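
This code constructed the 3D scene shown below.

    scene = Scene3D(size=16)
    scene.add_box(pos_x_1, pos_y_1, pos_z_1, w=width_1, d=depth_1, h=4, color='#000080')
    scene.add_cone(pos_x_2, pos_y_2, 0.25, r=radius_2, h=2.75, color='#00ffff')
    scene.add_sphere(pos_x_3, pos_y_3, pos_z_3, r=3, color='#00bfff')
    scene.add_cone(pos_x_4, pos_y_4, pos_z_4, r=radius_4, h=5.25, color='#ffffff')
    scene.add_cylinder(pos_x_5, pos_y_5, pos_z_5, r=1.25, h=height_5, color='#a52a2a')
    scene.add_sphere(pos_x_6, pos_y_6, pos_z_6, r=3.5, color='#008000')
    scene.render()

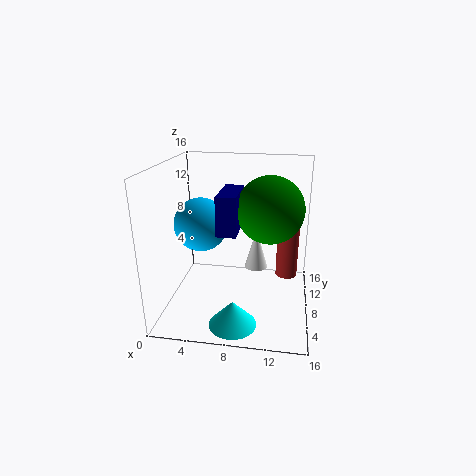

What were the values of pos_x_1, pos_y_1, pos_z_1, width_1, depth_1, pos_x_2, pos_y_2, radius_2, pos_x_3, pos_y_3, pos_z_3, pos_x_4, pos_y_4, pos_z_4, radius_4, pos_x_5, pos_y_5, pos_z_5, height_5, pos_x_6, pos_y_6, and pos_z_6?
pos_x_1 = 6.5; pos_y_1 = 3.75; pos_z_1 = 9.75; width_1 = 2; depth_1 = 5.25; pos_x_2 = 8.25; pos_y_2 = 3; radius_2 = 2.5; pos_x_3 = 3.75; pos_y_3 = 8.25; pos_z_3 = 9.25; pos_x_4 = 9.5; pos_y_4 = 13.5; pos_z_4 = 1.75; radius_4 = 1.5; pos_x_5 = 13.5; pos_y_5 = 10.25; pos_z_5 = 2.75; height_5 = 7.75; pos_x_6 = 11.5; pos_y_6 = 7; pos_z_6 = 11.75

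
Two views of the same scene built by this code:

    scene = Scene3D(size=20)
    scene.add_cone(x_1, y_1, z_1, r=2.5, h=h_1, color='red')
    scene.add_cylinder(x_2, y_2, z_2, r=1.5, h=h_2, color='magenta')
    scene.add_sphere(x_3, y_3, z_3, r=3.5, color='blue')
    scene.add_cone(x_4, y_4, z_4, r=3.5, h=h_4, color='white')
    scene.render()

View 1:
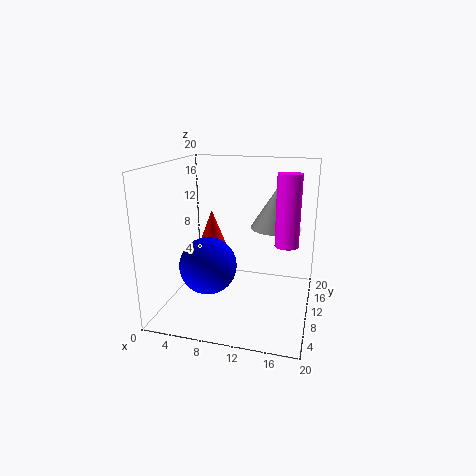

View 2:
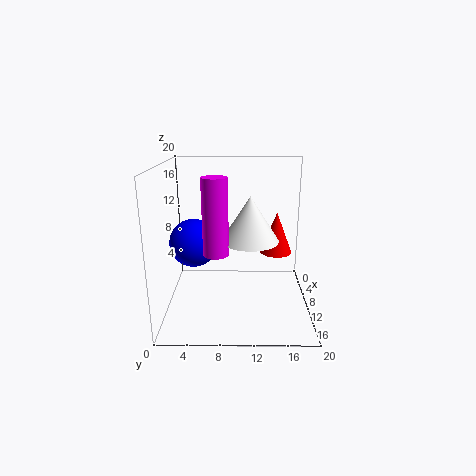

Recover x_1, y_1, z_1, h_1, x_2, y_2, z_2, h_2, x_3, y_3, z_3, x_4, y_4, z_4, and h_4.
x_1 = 4, y_1 = 16, z_1 = 5.5, h_1 = 6.5, x_2 = 17, y_2 = 7.5, z_2 = 10.5, h_2 = 9, x_3 = 8, y_3 = 3.5, z_3 = 8.5, x_4 = 15, y_4 = 11.5, z_4 = 11.5, h_4 = 5.5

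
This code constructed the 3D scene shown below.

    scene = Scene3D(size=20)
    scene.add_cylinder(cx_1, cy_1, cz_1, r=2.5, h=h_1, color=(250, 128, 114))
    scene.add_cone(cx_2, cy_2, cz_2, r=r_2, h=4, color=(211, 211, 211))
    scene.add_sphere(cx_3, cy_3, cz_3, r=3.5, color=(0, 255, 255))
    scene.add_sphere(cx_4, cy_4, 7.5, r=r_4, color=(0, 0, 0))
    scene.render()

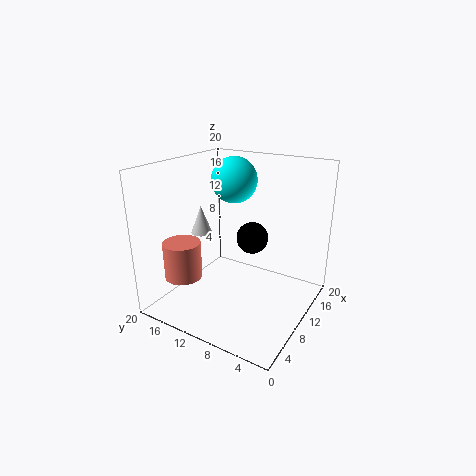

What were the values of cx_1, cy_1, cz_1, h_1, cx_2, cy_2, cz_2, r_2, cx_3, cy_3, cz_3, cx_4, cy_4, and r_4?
cx_1 = 4, cy_1 = 15, cz_1 = 5.5, h_1 = 5, cx_2 = 9, cy_2 = 15.5, cz_2 = 10, r_2 = 1.5, cx_3 = 15.5, cy_3 = 14, cz_3 = 16.5, cx_4 = 16, cy_4 = 11, r_4 = 2.5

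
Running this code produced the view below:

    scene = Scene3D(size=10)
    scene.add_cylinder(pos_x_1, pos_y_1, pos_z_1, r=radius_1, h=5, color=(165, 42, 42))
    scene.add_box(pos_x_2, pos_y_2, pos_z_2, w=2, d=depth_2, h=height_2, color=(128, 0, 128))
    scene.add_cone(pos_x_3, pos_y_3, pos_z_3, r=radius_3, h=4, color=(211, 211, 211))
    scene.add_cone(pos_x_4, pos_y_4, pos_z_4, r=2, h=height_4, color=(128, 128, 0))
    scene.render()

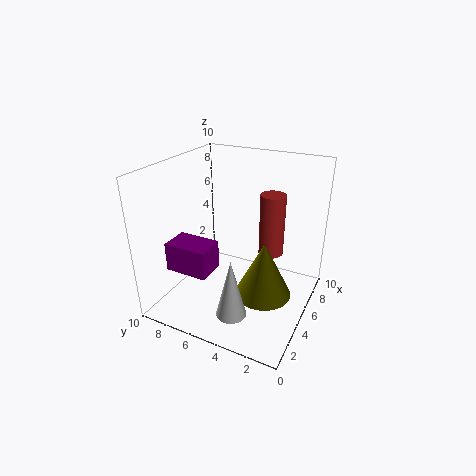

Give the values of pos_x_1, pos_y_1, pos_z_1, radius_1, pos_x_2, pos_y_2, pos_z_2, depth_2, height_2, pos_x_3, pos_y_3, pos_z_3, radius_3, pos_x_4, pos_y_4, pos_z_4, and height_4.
pos_x_1 = 9, pos_y_1 = 4, pos_z_1 = 2, radius_1 = 1, pos_x_2 = 2, pos_y_2 = 6, pos_z_2 = 3, depth_2 = 3, height_2 = 2, pos_x_3 = 2, pos_y_3 = 4, pos_z_3 = 1, radius_3 = 1, pos_x_4 = 5, pos_y_4 = 3, pos_z_4 = 1, height_4 = 4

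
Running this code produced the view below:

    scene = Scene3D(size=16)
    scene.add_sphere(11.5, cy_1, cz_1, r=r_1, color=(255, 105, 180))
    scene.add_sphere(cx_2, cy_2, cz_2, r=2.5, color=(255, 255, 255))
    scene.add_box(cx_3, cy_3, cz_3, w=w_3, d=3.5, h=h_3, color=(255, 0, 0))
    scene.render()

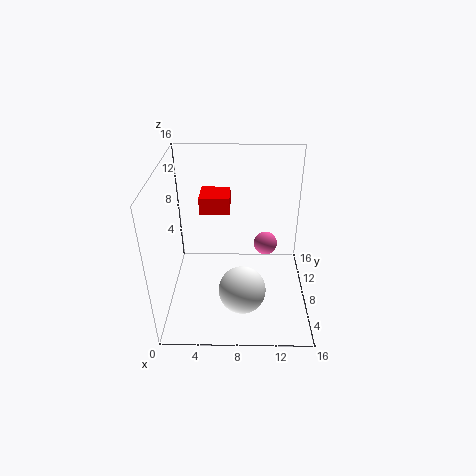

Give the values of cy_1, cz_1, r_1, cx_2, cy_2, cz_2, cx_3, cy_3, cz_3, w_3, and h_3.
cy_1 = 13; cz_1 = 4; r_1 = 1.5; cx_2 = 8.5; cy_2 = 4; cz_2 = 4; cx_3 = 3.5; cy_3 = 10.5; cz_3 = 9.5; w_3 = 3.5; h_3 = 2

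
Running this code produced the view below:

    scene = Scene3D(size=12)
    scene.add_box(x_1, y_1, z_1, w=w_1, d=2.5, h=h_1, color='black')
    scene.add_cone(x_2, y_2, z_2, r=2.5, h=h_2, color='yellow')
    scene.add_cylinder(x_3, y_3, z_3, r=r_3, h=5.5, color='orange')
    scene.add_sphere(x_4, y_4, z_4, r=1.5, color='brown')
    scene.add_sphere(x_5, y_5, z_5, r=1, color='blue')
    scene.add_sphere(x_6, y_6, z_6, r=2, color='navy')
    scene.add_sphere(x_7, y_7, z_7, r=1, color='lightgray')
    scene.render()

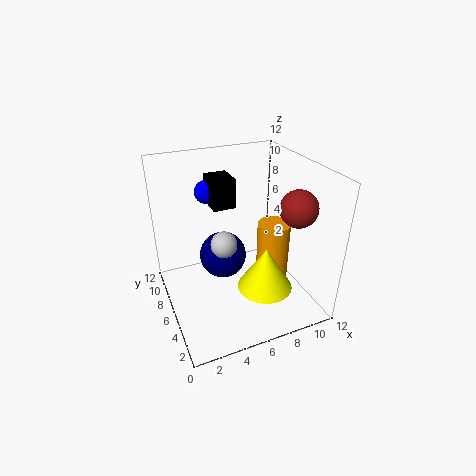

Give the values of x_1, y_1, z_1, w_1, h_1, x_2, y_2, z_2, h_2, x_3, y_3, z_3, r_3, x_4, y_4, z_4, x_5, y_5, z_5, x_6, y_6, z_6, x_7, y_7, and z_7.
x_1 = 4.5; y_1 = 7.5; z_1 = 8; w_1 = 2; h_1 = 2.5; x_2 = 8.5; y_2 = 5.5; z_2 = 0.5; h_2 = 4; x_3 = 10; y_3 = 7; z_3 = 0.5; r_3 = 1.5; x_4 = 10; y_4 = 3.5; z_4 = 9; x_5 = 4.5; y_5 = 9.5; z_5 = 9; x_6 = 5; y_6 = 7; z_6 = 4; x_7 = 4; y_7 = 4; z_7 = 7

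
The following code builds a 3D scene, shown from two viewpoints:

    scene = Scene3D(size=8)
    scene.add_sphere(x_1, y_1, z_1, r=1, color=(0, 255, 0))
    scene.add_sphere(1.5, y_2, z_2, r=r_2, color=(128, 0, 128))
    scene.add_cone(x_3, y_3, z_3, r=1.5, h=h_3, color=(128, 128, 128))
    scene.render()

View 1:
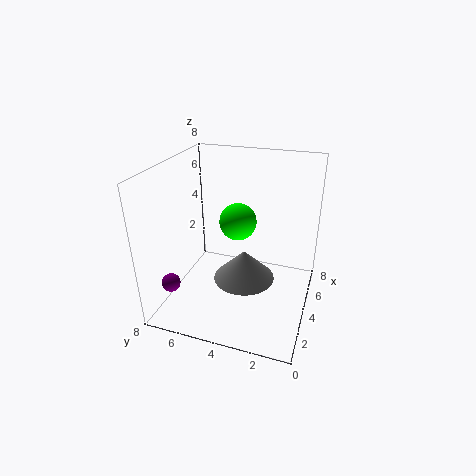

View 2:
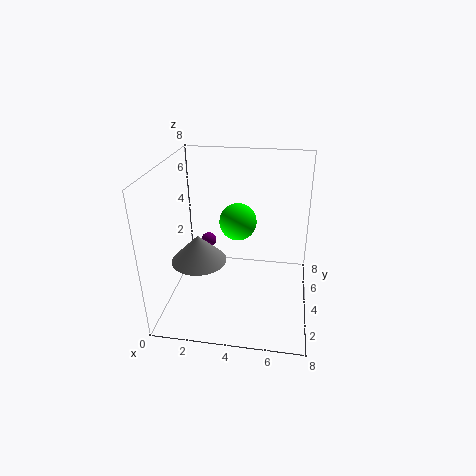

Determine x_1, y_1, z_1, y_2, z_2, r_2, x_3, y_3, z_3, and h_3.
x_1 = 4, y_1 = 4, z_1 = 5, y_2 = 7, z_2 = 2, r_2 = 0.5, x_3 = 2, y_3 = 3, z_3 = 3, h_3 = 1.5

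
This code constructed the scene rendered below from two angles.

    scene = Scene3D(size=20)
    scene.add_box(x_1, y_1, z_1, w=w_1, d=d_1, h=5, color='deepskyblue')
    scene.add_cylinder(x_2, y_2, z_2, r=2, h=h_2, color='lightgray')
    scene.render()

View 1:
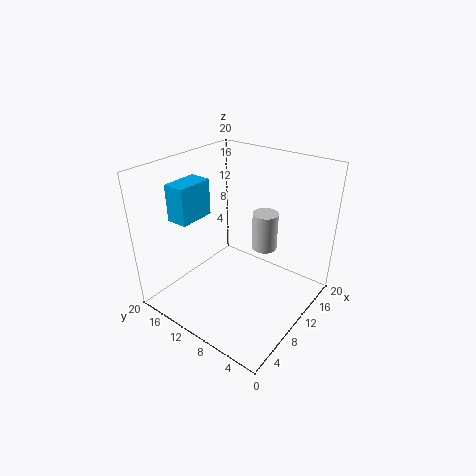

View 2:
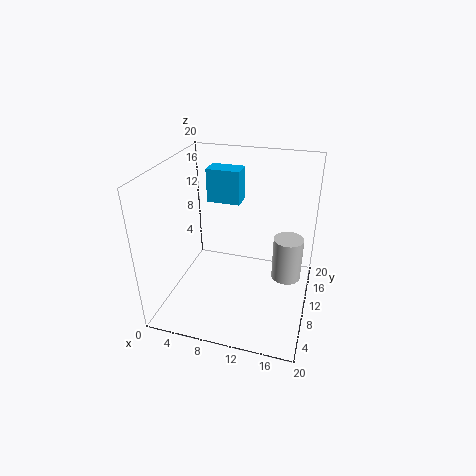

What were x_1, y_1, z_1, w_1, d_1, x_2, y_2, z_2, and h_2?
x_1 = 4
y_1 = 14
z_1 = 13
w_1 = 5
d_1 = 3
x_2 = 17
y_2 = 10
z_2 = 5
h_2 = 6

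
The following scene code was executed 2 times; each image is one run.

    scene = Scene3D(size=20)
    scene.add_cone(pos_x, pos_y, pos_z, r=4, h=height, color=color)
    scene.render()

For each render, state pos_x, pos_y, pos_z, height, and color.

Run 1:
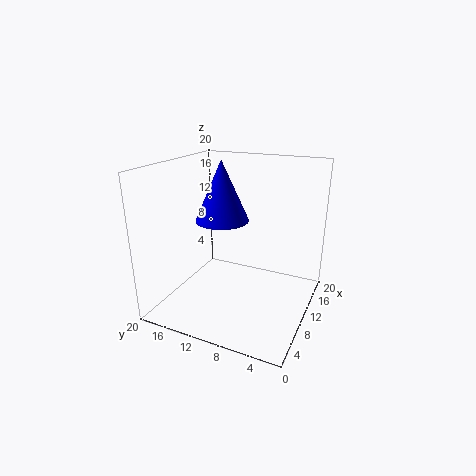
pos_x = 13, pos_y = 14, pos_z = 11, height = 9, color = 'blue'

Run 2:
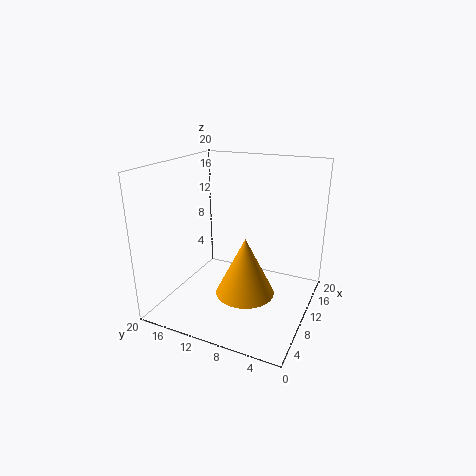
pos_x = 8, pos_y = 8, pos_z = 3, height = 8, color = 'orange'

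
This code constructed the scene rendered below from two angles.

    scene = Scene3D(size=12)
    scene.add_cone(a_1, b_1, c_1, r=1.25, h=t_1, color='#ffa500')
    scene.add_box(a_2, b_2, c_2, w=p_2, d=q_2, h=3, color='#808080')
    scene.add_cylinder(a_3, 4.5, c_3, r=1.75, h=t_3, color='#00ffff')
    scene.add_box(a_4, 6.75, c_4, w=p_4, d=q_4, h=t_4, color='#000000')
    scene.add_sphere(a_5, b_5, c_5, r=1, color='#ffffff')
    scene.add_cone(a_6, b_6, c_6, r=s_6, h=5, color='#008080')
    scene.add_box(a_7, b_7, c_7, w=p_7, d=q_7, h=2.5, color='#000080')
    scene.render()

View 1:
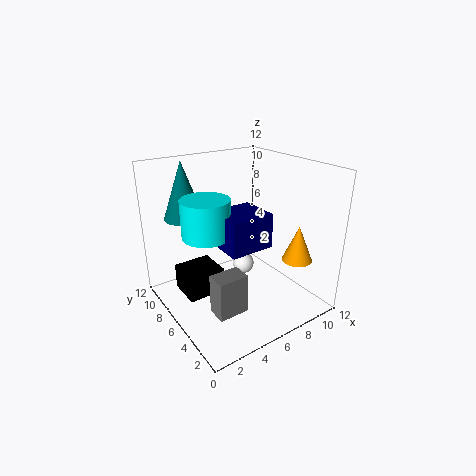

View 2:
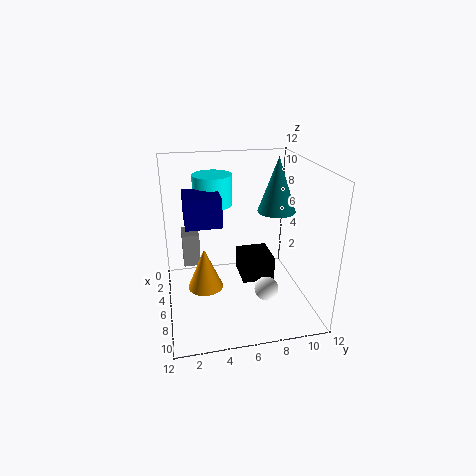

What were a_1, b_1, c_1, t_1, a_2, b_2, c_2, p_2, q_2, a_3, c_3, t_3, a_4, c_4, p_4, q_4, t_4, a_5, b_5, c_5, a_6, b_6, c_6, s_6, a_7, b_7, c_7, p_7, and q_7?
a_1 = 9.75
b_1 = 2.75
c_1 = 4.25
t_1 = 3
a_2 = 1.5
b_2 = 1.5
c_2 = 2.5
p_2 = 2.25
q_2 = 1.5
a_3 = 2.25
c_3 = 7.75
t_3 = 2.75
a_4 = 1.75
c_4 = 0.75
p_4 = 3.25
q_4 = 3
t_4 = 2.25
a_5 = 8
b_5 = 8
c_5 = 2
a_6 = 3.25
b_6 = 10.25
c_6 = 7
s_6 = 1.75
a_7 = 2.75
b_7 = 1.75
c_7 = 7
p_7 = 3.25
q_7 = 3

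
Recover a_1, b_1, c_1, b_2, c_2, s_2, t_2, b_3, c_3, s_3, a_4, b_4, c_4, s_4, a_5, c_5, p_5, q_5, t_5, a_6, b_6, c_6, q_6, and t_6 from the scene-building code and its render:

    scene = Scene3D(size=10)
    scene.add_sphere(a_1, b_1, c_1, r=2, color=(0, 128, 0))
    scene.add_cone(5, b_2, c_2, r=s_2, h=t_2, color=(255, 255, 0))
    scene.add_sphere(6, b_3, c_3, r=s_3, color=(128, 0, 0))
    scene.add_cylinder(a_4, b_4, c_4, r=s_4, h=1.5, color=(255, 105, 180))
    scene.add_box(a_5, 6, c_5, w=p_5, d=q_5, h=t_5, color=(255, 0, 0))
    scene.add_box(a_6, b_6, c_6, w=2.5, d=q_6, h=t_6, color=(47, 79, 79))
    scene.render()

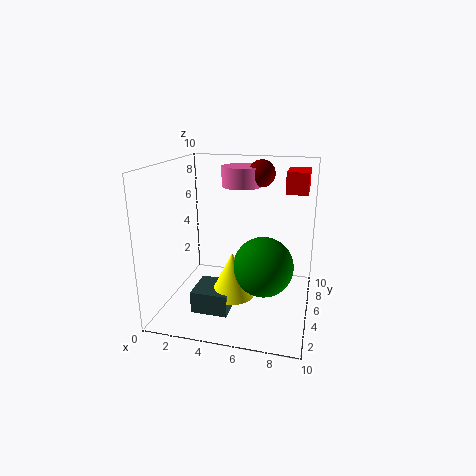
a_1 = 7, b_1 = 4, c_1 = 3.5, b_2 = 3.5, c_2 = 1.5, s_2 = 1.5, t_2 = 3, b_3 = 8, c_3 = 9, s_3 = 1, a_4 = 4.5, b_4 = 8, c_4 = 8, s_4 = 1.5, a_5 = 8, c_5 = 8, p_5 = 1.5, q_5 = 2.5, t_5 = 1.5, a_6 = 2.5, b_6 = 2, c_6 = 0.5, q_6 = 2.5, t_6 = 1.5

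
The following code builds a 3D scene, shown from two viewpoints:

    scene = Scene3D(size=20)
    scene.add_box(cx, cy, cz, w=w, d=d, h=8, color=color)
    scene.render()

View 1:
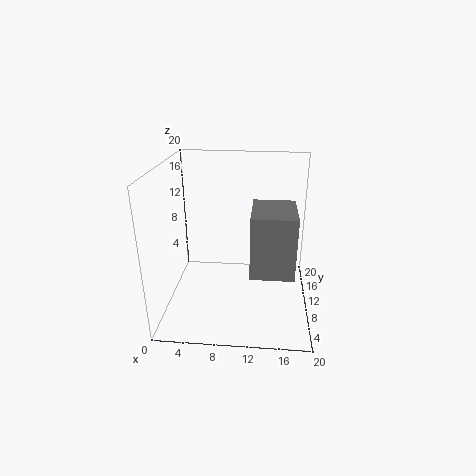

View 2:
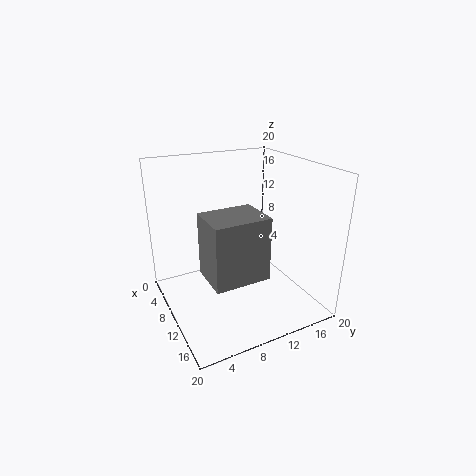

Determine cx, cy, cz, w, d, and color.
cx = 12
cy = 3.5
cz = 7.5
w = 5.5
d = 7
color = 'gray'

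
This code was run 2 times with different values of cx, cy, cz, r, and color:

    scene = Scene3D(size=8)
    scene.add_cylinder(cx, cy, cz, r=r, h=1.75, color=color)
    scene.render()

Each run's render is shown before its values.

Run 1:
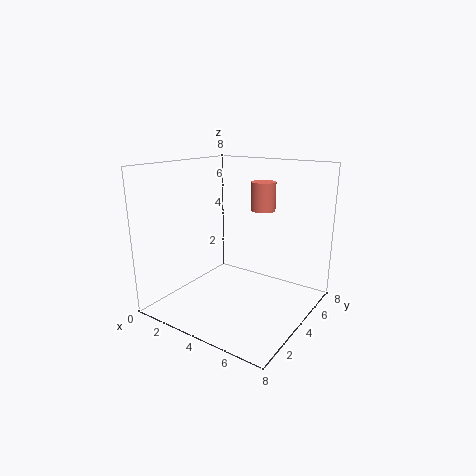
cx = 4; cy = 6.75; cz = 5; r = 0.75; color = 'salmon'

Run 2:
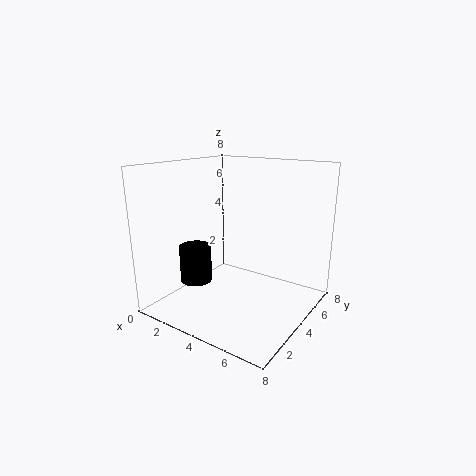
cx = 3.75; cy = 0.75; cz = 2.75; r = 0.75; color = 'black'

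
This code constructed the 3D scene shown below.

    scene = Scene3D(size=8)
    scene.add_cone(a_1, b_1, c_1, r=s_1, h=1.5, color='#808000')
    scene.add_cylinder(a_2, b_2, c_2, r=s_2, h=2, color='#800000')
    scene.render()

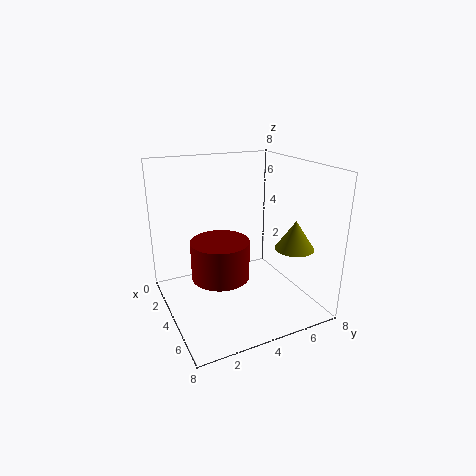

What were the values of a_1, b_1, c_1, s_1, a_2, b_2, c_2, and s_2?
a_1 = 6.5, b_1 = 6, c_1 = 4, s_1 = 1, a_2 = 5, b_2 = 2.5, c_2 = 2.5, s_2 = 1.5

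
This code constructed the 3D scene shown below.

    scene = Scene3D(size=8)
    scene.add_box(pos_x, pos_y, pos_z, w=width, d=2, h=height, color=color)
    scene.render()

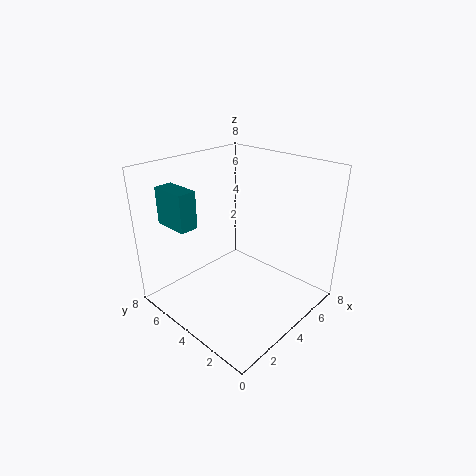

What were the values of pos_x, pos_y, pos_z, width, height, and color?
pos_x = 1
pos_y = 5
pos_z = 5
width = 1
height = 2
color = 'teal'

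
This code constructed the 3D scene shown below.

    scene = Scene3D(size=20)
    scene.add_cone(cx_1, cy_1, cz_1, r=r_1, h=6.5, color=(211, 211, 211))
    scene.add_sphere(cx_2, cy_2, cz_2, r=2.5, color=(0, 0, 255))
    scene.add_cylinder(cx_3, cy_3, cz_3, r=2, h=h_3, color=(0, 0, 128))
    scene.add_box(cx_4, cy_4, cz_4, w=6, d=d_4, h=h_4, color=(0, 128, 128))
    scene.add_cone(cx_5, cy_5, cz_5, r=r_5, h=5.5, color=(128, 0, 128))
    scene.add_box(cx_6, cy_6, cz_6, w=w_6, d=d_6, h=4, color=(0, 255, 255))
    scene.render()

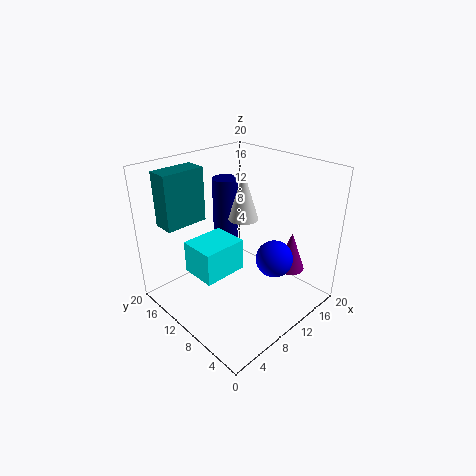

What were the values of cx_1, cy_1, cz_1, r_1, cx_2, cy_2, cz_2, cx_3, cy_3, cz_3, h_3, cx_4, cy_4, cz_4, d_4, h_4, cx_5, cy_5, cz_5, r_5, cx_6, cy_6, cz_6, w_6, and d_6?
cx_1 = 10.5, cy_1 = 9.5, cz_1 = 13, r_1 = 2, cx_2 = 12, cy_2 = 5, cz_2 = 8, cx_3 = 14, cy_3 = 17, cz_3 = 6, h_3 = 10, cx_4 = 2, cy_4 = 14.5, cz_4 = 12, d_4 = 3, h_4 = 7.5, cx_5 = 15, cy_5 = 4.5, cz_5 = 5.5, r_5 = 2, cx_6 = 1.5, cy_6 = 6, cz_6 = 8.5, w_6 = 5.5, d_6 = 4.5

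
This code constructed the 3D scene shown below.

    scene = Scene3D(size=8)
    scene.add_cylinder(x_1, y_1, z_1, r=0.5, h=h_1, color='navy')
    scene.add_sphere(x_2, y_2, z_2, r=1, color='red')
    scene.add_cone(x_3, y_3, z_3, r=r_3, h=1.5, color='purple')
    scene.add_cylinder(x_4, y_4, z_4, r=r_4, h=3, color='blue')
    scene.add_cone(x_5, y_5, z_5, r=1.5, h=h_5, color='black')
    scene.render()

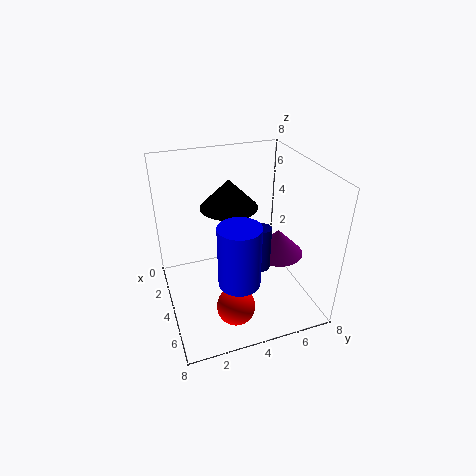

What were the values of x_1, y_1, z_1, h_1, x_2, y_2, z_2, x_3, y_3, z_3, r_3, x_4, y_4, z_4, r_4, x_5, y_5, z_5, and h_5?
x_1 = 5; y_1 = 5; z_1 = 2.5; h_1 = 2.5; x_2 = 6.5; y_2 = 3; z_2 = 1.5; x_3 = 4; y_3 = 6.5; z_3 = 2.5; r_3 = 1.5; x_4 = 7; y_4 = 3; z_4 = 3.5; r_4 = 1; x_5 = 4; y_5 = 3.5; z_5 = 6; h_5 = 1.5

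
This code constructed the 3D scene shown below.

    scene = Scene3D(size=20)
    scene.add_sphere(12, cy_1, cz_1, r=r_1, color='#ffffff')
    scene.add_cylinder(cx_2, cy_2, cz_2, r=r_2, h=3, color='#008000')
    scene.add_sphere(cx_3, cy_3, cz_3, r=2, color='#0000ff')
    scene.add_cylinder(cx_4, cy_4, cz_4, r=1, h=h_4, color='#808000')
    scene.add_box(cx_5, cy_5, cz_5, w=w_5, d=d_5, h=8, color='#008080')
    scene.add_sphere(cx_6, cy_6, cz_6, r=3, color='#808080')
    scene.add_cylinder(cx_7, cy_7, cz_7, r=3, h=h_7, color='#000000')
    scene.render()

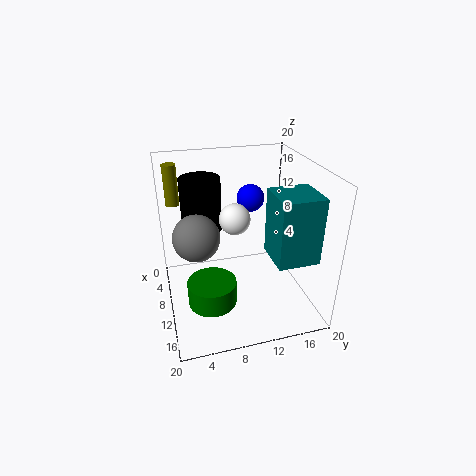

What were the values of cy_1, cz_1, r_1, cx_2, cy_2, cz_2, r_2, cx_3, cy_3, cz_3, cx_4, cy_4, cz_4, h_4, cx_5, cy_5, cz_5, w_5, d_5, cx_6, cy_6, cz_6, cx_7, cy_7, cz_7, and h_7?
cy_1 = 9, cz_1 = 14, r_1 = 2, cx_2 = 16, cy_2 = 5, cz_2 = 5, r_2 = 3, cx_3 = 6, cy_3 = 13, cz_3 = 14, cx_4 = 3, cy_4 = 2, cz_4 = 13, h_4 = 6, cx_5 = 15, cy_5 = 12, cz_5 = 11, w_5 = 5, d_5 = 5, cx_6 = 12, cy_6 = 4, cz_6 = 12, cx_7 = 4, cy_7 = 6, cz_7 = 9, h_7 = 8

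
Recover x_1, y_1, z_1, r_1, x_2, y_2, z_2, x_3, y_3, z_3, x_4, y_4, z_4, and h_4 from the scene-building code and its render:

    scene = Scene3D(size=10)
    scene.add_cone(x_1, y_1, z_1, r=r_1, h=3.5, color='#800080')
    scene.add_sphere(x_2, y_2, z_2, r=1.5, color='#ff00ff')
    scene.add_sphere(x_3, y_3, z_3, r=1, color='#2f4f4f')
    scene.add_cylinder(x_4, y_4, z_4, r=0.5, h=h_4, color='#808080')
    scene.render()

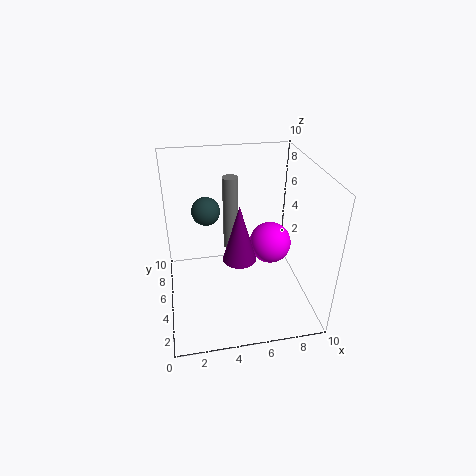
x_1 = 4.5
y_1 = 2
z_1 = 5.5
r_1 = 1
x_2 = 7.5
y_2 = 5.5
z_2 = 4
x_3 = 3
y_3 = 6.5
z_3 = 6.5
x_4 = 4.5
y_4 = 5
z_4 = 4.5
h_4 = 5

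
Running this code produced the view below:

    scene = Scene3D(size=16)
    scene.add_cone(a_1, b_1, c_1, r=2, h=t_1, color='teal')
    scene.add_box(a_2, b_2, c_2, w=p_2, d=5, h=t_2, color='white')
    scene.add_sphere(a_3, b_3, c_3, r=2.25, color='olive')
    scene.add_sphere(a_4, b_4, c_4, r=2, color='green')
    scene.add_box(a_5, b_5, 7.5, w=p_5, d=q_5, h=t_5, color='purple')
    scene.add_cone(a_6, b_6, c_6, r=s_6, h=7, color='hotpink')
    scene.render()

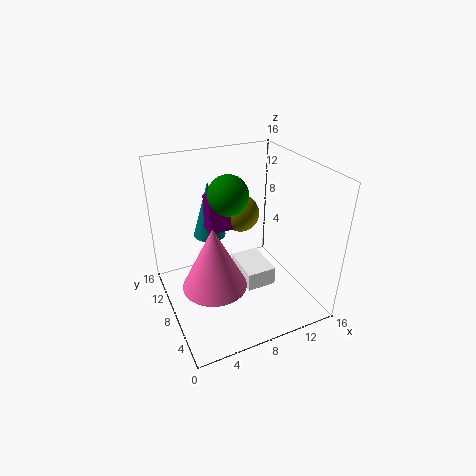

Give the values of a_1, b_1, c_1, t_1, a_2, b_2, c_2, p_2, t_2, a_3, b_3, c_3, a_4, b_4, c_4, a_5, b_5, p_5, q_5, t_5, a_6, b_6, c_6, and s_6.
a_1 = 6.75
b_1 = 13.75
c_1 = 5.75
t_1 = 7
a_2 = 8.75
b_2 = 6.5
c_2 = 1.25
p_2 = 3.5
t_2 = 2.25
a_3 = 10.25
b_3 = 12
c_3 = 8.75
a_4 = 6.25
b_4 = 6.5
c_4 = 14
a_5 = 5.75
b_5 = 10.75
p_5 = 3.75
q_5 = 2
t_5 = 4.25
a_6 = 4.5
b_6 = 6.5
c_6 = 3.75
s_6 = 3.5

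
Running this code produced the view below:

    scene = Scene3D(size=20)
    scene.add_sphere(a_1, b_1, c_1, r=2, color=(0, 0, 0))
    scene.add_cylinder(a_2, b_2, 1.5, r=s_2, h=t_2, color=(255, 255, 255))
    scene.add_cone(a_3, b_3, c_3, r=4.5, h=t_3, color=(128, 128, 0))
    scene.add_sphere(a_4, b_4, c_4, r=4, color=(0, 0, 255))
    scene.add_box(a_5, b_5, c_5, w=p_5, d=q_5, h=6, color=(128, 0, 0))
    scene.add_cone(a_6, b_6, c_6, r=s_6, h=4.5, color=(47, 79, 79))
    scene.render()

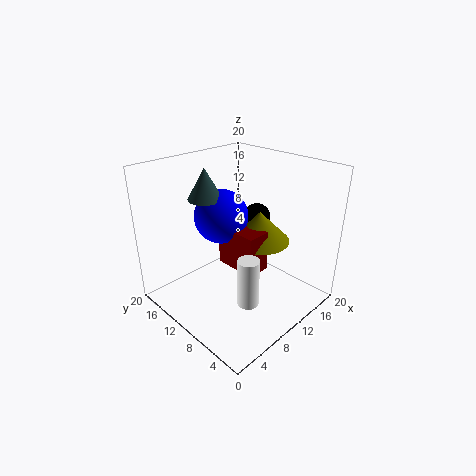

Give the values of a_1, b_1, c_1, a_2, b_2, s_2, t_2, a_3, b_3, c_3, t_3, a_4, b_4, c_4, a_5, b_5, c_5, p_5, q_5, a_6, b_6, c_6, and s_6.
a_1 = 15.5; b_1 = 11.5; c_1 = 11; a_2 = 8.5; b_2 = 6.5; s_2 = 1.5; t_2 = 7; a_3 = 14.5; b_3 = 10; c_3 = 8; t_3 = 4.5; a_4 = 11; b_4 = 14.5; c_4 = 11.5; a_5 = 10; b_5 = 7.5; c_5 = 4.5; p_5 = 3.5; q_5 = 6.5; a_6 = 9; b_6 = 15.5; c_6 = 14.5; s_6 = 2.5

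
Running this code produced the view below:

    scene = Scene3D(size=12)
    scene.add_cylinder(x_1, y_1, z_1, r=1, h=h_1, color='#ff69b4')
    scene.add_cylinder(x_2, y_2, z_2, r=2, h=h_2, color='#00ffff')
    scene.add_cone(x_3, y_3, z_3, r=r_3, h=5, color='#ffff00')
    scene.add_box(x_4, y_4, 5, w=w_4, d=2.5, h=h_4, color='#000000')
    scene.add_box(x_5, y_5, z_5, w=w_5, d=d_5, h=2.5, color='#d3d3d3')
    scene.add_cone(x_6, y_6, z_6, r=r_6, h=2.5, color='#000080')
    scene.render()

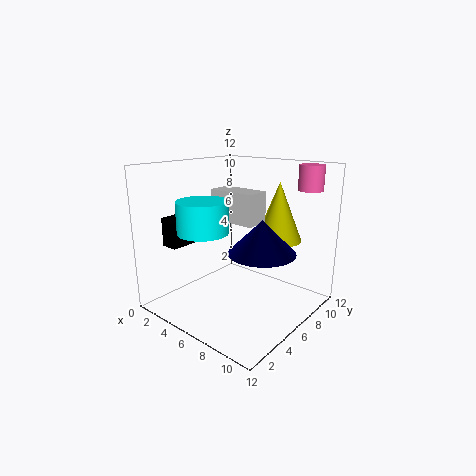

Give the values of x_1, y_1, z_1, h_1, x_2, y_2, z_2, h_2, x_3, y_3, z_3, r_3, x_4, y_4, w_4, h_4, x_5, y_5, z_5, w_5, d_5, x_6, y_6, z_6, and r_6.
x_1 = 10.5
y_1 = 9.5
z_1 = 10
h_1 = 2
x_2 = 5
y_2 = 3
z_2 = 7
h_2 = 2.5
x_3 = 8
y_3 = 9
z_3 = 5.5
r_3 = 2
x_4 = 0.5
y_4 = 2.5
w_4 = 1.5
h_4 = 2.5
x_5 = 4
y_5 = 5
z_5 = 7.5
w_5 = 4
d_5 = 2
x_6 = 9.5
y_6 = 4.5
z_6 = 6
r_6 = 2.5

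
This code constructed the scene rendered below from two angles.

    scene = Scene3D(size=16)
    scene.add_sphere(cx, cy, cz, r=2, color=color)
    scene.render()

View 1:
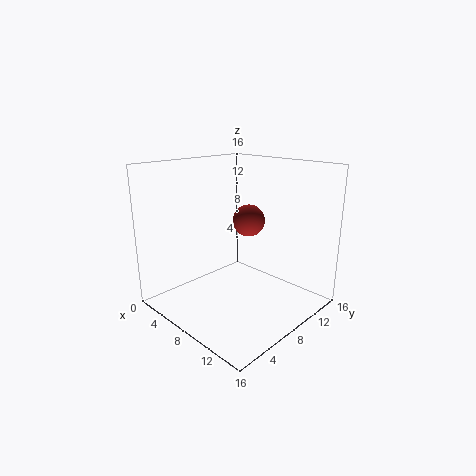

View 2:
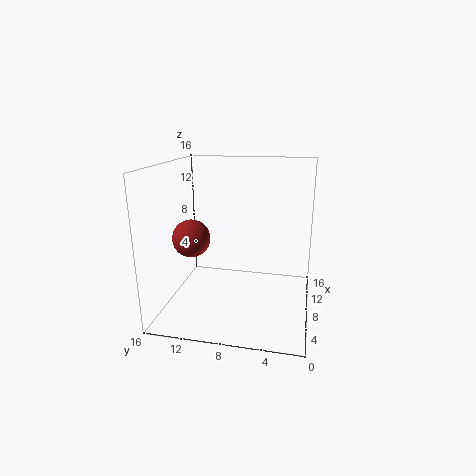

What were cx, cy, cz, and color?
cx = 5.5; cy = 12.5; cz = 8.5; color = 'brown'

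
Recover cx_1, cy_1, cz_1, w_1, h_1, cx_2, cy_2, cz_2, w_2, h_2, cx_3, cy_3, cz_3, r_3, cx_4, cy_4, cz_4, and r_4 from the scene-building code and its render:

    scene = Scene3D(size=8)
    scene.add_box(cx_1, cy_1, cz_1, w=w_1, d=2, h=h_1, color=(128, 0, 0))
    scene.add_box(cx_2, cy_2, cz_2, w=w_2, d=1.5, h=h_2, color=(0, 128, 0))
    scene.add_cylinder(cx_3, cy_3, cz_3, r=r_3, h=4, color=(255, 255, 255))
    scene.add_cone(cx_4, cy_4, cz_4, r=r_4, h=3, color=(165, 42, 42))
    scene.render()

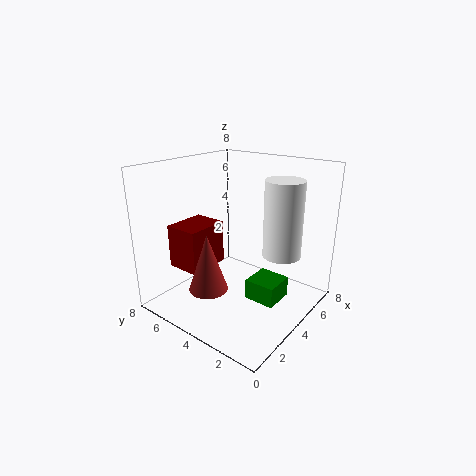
cx_1 = 2
cy_1 = 5.5
cz_1 = 2
w_1 = 2.5
h_1 = 2.5
cx_2 = 2
cy_2 = 0.5
cz_2 = 2
w_2 = 1.5
h_2 = 1
cx_3 = 4.5
cy_3 = 1.5
cz_3 = 3.5
r_3 = 1
cx_4 = 1.5
cy_4 = 4
cz_4 = 2
r_4 = 1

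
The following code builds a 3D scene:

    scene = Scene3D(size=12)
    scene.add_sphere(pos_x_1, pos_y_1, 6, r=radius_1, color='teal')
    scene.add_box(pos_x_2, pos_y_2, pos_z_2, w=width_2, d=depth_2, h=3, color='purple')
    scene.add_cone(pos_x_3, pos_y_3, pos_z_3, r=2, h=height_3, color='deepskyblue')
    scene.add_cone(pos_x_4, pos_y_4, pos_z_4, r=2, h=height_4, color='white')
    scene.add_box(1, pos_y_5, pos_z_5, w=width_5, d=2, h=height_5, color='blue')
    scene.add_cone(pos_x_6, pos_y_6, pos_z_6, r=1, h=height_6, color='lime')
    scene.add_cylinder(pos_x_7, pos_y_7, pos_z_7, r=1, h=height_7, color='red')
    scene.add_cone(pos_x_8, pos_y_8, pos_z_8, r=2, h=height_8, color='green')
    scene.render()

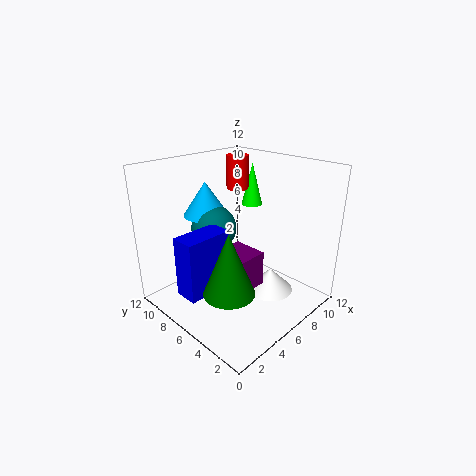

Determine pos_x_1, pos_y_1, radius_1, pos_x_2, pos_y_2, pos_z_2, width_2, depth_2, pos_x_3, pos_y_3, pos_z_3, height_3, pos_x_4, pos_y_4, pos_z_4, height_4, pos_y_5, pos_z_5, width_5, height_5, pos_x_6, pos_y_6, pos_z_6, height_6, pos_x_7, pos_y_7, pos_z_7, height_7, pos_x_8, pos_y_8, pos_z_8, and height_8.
pos_x_1 = 6
pos_y_1 = 9
radius_1 = 2
pos_x_2 = 4
pos_y_2 = 4
pos_z_2 = 2
width_2 = 3
depth_2 = 3
pos_x_3 = 6
pos_y_3 = 10
pos_z_3 = 7
height_3 = 3
pos_x_4 = 8
pos_y_4 = 4
pos_z_4 = 1
height_4 = 2
pos_y_5 = 6
pos_z_5 = 2
width_5 = 4
height_5 = 5
pos_x_6 = 11
pos_y_6 = 9
pos_z_6 = 7
height_6 = 4
pos_x_7 = 9
pos_y_7 = 9
pos_z_7 = 9
height_7 = 3
pos_x_8 = 3
pos_y_8 = 4
pos_z_8 = 3
height_8 = 5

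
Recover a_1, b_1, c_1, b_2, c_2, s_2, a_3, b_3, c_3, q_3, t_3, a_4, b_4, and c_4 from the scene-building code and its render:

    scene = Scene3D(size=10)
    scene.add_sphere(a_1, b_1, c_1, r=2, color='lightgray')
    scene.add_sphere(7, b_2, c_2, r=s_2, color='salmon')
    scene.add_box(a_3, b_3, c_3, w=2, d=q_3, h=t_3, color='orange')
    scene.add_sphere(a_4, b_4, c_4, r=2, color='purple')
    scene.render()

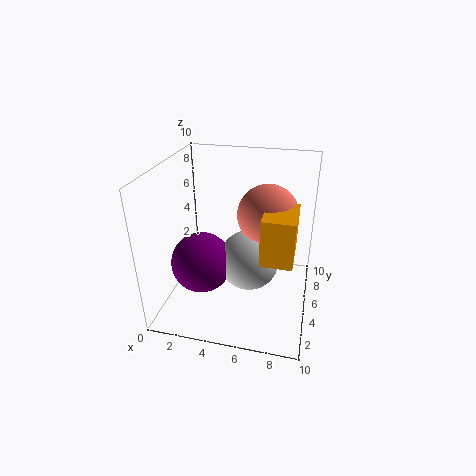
a_1 = 6
b_1 = 4
c_1 = 4
b_2 = 5
c_2 = 7
s_2 = 2
a_3 = 7
b_3 = 2
c_3 = 5
q_3 = 3
t_3 = 3
a_4 = 3
b_4 = 3
c_4 = 4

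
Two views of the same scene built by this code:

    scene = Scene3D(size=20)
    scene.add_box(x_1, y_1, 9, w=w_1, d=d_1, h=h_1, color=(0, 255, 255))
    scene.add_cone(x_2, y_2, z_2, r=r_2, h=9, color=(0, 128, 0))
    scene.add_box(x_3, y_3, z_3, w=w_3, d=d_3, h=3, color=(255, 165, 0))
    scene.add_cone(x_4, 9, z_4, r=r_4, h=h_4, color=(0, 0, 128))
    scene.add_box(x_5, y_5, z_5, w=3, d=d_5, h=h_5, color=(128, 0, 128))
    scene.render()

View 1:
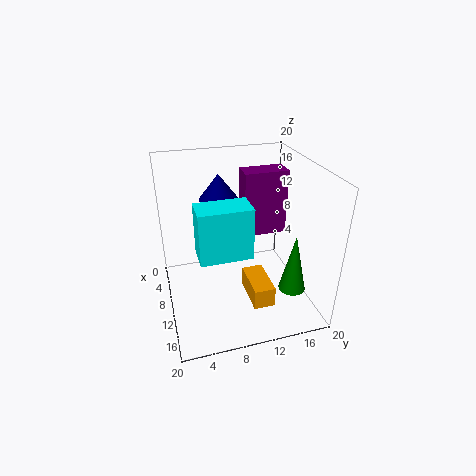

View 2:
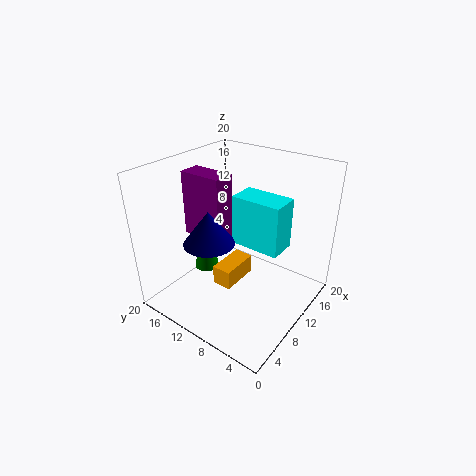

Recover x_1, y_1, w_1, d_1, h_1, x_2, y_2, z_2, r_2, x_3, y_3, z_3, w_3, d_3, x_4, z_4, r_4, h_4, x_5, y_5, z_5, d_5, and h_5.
x_1 = 10; y_1 = 4; w_1 = 4; d_1 = 7; h_1 = 7; x_2 = 12; y_2 = 18; z_2 = 1; r_2 = 2; x_3 = 9; y_3 = 11; z_3 = 1; w_3 = 6; d_3 = 3; x_4 = 3; z_4 = 13; r_4 = 3; h_4 = 4; x_5 = 7; y_5 = 11; z_5 = 10; d_5 = 6; h_5 = 9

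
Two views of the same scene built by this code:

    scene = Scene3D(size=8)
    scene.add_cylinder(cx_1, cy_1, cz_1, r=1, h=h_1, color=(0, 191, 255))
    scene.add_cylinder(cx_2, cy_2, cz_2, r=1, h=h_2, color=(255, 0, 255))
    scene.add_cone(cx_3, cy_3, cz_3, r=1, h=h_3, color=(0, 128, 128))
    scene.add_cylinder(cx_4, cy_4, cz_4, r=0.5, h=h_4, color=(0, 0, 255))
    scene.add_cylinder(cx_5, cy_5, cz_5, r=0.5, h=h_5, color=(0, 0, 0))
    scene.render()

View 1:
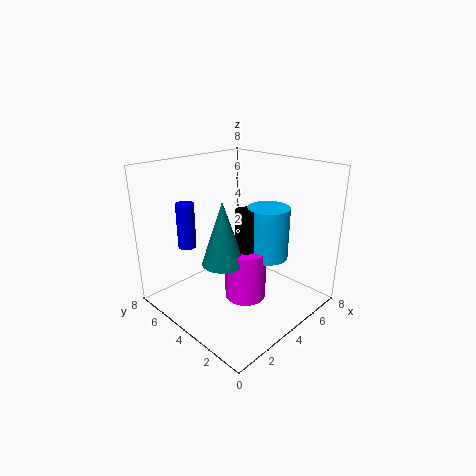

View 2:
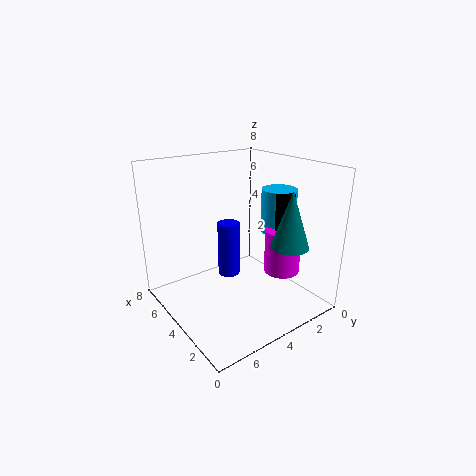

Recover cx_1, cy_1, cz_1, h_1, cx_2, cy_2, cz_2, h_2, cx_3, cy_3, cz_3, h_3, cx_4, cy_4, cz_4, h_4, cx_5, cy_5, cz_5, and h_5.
cx_1 = 3.5, cy_1 = 1.5, cz_1 = 4, h_1 = 2.5, cx_2 = 2.5, cy_2 = 2, cz_2 = 2, h_2 = 2.5, cx_3 = 1.5, cy_3 = 2.5, cz_3 = 4, h_3 = 3, cx_4 = 2, cy_4 = 6, cz_4 = 3.5, h_4 = 2.5, cx_5 = 2.5, cy_5 = 2, cz_5 = 4, h_5 = 2.5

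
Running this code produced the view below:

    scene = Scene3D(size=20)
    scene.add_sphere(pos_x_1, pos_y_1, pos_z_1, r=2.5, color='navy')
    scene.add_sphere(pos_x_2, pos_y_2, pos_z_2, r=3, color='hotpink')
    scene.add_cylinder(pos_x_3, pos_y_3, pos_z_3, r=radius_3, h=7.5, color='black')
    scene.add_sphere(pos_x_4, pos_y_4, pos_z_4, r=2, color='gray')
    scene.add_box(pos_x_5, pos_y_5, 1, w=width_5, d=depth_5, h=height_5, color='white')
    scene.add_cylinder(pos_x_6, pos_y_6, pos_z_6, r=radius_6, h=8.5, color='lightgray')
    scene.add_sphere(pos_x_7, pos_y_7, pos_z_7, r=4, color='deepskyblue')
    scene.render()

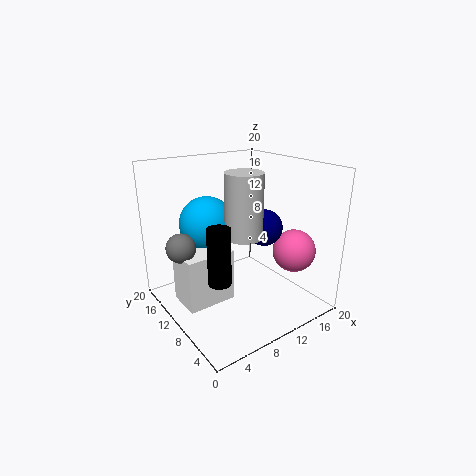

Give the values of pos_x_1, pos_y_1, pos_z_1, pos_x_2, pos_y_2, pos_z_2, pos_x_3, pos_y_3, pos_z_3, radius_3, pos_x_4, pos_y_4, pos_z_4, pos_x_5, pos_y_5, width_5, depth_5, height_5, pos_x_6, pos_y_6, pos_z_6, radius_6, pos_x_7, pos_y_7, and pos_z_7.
pos_x_1 = 13, pos_y_1 = 8, pos_z_1 = 11.5, pos_x_2 = 16.5, pos_y_2 = 5.5, pos_z_2 = 8, pos_x_3 = 5, pos_y_3 = 7, pos_z_3 = 6, radius_3 = 1.5, pos_x_4 = 2.5, pos_y_4 = 12.5, pos_z_4 = 9.5, pos_x_5 = 2, pos_y_5 = 9.5, width_5 = 7, depth_5 = 5, height_5 = 7.5, pos_x_6 = 9.5, pos_y_6 = 8, pos_z_6 = 11, radius_6 = 2.5, pos_x_7 = 8, pos_y_7 = 15, pos_z_7 = 11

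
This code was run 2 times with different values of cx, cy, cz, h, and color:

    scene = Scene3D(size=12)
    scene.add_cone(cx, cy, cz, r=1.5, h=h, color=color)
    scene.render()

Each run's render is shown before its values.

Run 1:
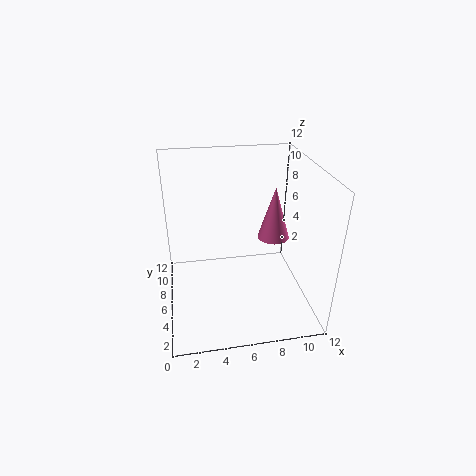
cx = 10
cy = 9
cz = 4
h = 5
color = 'hotpink'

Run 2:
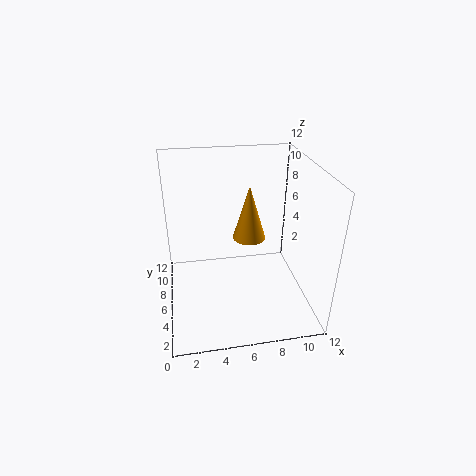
cx = 7.5
cy = 8.5
cz = 4.5
h = 5
color = 'orange'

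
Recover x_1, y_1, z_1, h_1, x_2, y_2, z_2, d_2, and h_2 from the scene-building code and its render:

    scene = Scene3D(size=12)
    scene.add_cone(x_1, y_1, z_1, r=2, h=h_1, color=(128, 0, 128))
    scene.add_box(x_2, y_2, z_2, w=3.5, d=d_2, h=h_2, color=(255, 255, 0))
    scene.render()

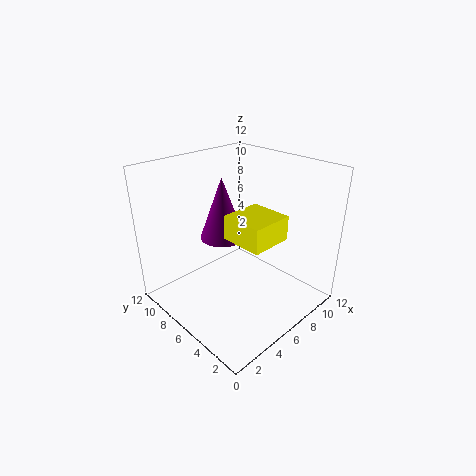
x_1 = 6.5, y_1 = 8.5, z_1 = 5, h_1 = 5.5, x_2 = 4.5, y_2 = 2.5, z_2 = 6.5, d_2 = 3.5, h_2 = 2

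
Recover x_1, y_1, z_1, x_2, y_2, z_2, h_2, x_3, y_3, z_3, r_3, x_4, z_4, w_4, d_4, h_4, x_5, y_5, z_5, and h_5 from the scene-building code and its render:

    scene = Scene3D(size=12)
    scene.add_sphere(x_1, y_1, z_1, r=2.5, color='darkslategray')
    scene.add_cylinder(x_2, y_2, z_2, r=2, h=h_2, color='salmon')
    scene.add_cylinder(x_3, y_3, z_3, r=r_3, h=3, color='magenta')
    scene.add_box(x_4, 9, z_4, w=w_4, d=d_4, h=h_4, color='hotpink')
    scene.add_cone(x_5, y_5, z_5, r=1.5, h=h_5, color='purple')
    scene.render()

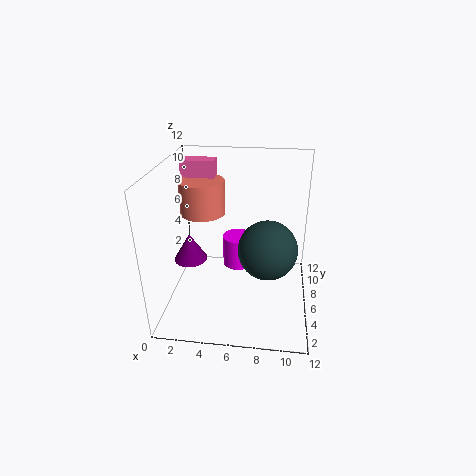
x_1 = 8.5
y_1 = 6
z_1 = 5
x_2 = 2.5
y_2 = 8.5
z_2 = 7
h_2 = 3
x_3 = 5.5
y_3 = 10
z_3 = 1
r_3 = 1.5
x_4 = 0.5
z_4 = 7.5
w_4 = 3
d_4 = 1.5
h_4 = 4
x_5 = 1.5
y_5 = 7
z_5 = 3
h_5 = 2.5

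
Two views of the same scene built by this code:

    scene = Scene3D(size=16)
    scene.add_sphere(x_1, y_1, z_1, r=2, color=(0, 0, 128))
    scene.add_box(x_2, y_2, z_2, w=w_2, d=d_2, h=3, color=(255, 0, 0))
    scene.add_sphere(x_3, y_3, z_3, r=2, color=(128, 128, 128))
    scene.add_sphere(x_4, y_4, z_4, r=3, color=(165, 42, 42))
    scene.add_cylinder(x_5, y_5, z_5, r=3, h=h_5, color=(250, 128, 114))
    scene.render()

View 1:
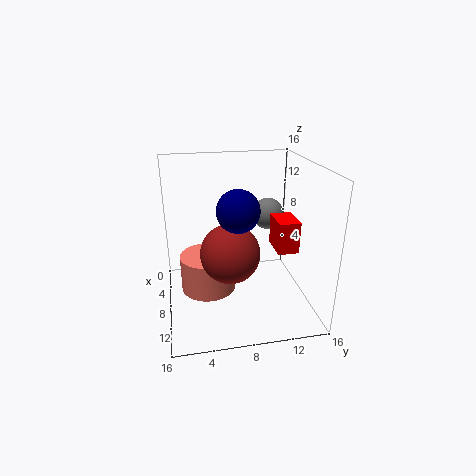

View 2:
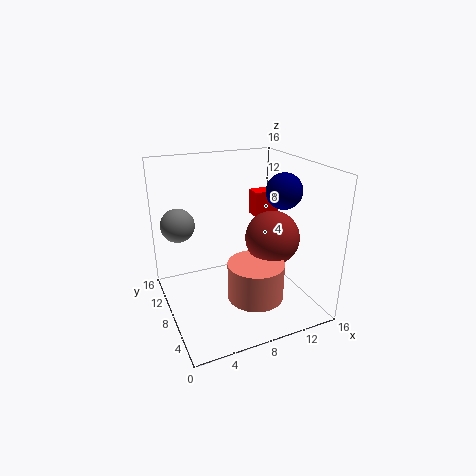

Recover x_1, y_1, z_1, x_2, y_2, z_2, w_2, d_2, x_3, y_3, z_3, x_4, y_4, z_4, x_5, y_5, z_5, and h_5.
x_1 = 13
y_1 = 7
z_1 = 13
x_2 = 11.5
y_2 = 10.5
z_2 = 9
w_2 = 3
d_2 = 2
x_3 = 2.5
y_3 = 13
z_3 = 8.5
x_4 = 11.5
y_4 = 6.5
z_4 = 8
x_5 = 8.5
y_5 = 4.5
z_5 = 2.5
h_5 = 4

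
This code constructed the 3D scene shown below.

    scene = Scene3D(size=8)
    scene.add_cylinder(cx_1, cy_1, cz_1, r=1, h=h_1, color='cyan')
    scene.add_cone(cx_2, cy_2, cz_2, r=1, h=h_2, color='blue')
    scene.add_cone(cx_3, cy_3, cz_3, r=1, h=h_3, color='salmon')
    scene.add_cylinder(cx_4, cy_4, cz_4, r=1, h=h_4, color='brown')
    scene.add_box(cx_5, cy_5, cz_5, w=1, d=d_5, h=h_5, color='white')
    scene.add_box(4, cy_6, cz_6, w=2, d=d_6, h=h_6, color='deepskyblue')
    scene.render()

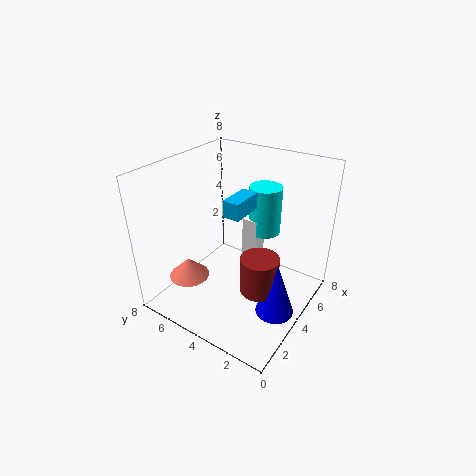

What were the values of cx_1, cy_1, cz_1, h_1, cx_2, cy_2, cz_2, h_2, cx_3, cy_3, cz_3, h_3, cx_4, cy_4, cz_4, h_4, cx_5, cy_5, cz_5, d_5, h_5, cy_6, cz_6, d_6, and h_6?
cx_1 = 7
cy_1 = 4
cz_1 = 3
h_1 = 3
cx_2 = 3
cy_2 = 1
cz_2 = 1
h_2 = 3
cx_3 = 1
cy_3 = 5
cz_3 = 3
h_3 = 1
cx_4 = 3
cy_4 = 2
cz_4 = 2
h_4 = 2
cx_5 = 6
cy_5 = 4
cz_5 = 1
d_5 = 1
h_5 = 3
cy_6 = 4
cz_6 = 5
d_6 = 1
h_6 = 1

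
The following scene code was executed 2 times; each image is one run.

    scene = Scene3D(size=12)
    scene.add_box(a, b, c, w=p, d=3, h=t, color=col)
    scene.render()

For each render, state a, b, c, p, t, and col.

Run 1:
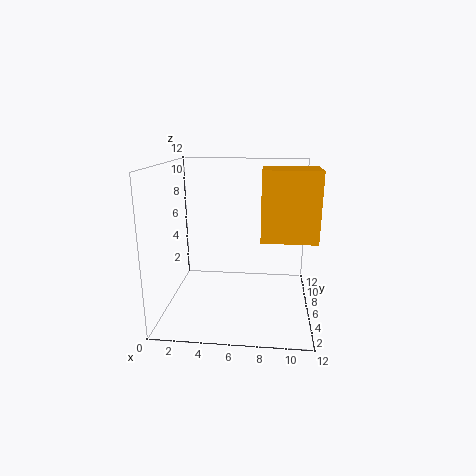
a = 8
b = 2
c = 7
p = 4
t = 5
col = 'orange'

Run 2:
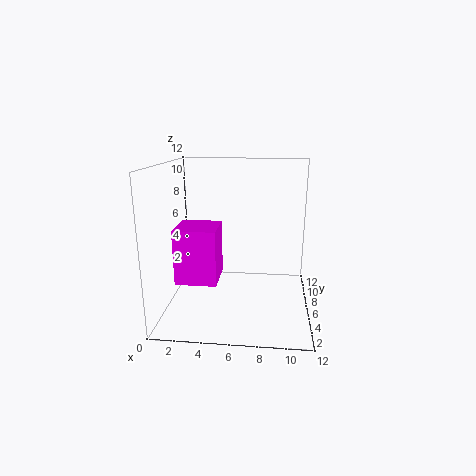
a = 2
b = 1
c = 4
p = 3
t = 4
col = 'magenta'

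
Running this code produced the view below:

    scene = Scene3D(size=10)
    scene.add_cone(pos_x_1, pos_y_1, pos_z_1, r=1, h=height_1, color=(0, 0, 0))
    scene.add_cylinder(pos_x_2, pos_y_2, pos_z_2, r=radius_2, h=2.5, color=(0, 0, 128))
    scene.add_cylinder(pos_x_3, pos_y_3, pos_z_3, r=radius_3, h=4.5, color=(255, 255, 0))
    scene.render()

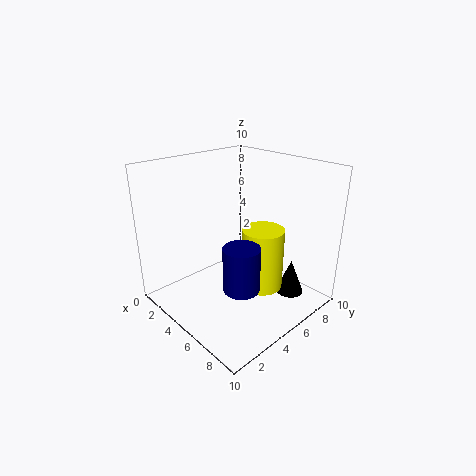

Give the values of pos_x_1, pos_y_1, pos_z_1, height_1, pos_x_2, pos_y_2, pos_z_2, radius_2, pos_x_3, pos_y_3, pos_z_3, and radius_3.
pos_x_1 = 7.5; pos_y_1 = 8; pos_z_1 = 0.5; height_1 = 2.5; pos_x_2 = 9; pos_y_2 = 1.5; pos_z_2 = 4.5; radius_2 = 1; pos_x_3 = 6; pos_y_3 = 6.5; pos_z_3 = 1; radius_3 = 1.5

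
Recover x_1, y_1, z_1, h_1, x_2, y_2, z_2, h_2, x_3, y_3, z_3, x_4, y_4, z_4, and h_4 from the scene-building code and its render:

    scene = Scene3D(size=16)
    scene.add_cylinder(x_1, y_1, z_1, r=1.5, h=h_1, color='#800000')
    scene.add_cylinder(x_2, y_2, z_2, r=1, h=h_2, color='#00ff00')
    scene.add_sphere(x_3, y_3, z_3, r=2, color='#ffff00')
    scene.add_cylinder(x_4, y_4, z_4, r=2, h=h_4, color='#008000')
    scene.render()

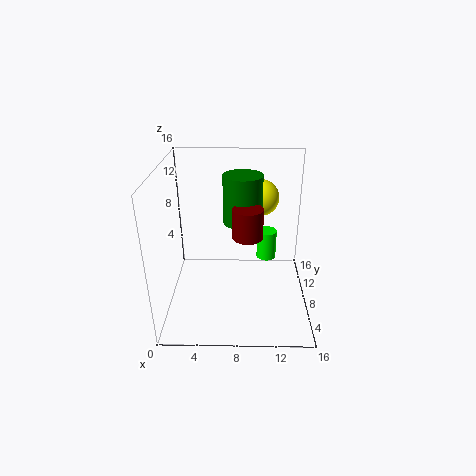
x_1 = 9; y_1 = 4.5; z_1 = 10; h_1 = 3; x_2 = 11; y_2 = 6; z_2 = 7; h_2 = 3; x_3 = 10.5; y_3 = 10; z_3 = 12; x_4 = 8.5; y_4 = 7; z_4 = 10.5; h_4 = 5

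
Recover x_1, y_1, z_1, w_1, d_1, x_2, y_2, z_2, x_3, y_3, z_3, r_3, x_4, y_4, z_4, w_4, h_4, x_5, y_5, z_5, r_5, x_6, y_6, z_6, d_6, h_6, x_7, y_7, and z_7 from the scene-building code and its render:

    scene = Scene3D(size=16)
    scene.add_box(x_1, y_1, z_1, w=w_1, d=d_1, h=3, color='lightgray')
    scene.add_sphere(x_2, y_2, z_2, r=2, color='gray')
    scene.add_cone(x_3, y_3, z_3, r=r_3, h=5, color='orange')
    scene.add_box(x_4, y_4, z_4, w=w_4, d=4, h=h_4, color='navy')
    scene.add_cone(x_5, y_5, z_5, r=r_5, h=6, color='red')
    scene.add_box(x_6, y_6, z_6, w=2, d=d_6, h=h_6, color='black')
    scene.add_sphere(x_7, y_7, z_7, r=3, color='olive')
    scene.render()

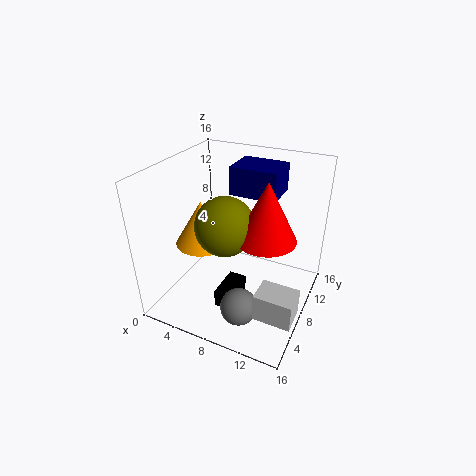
x_1 = 12; y_1 = 3; z_1 = 2; w_1 = 4; d_1 = 3; x_2 = 10; y_2 = 4; z_2 = 2; x_3 = 4; y_3 = 7; z_3 = 7; r_3 = 3; x_4 = 7; y_4 = 8; z_4 = 13; w_4 = 5; h_4 = 3; x_5 = 12; y_5 = 6; z_5 = 10; r_5 = 3; x_6 = 7; y_6 = 4; z_6 = 1; d_6 = 4; h_6 = 2; x_7 = 8; y_7 = 5; z_7 = 11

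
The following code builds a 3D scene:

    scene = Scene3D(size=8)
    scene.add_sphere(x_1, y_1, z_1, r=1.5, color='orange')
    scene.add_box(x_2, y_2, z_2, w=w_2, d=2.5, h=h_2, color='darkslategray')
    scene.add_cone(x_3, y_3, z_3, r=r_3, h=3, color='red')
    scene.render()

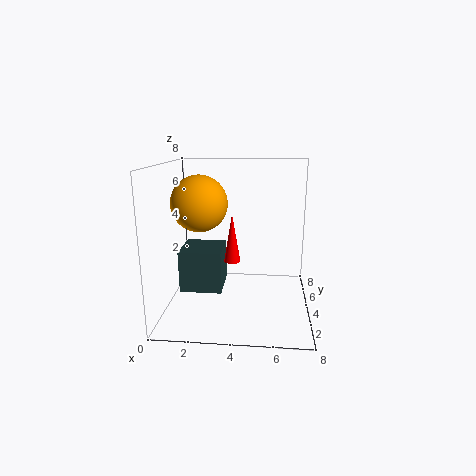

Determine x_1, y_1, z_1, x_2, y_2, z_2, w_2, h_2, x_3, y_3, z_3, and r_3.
x_1 = 2, y_1 = 3.5, z_1 = 6, x_2 = 0.5, y_2 = 4, z_2 = 0.5, w_2 = 2.5, h_2 = 2.5, x_3 = 3.5, y_3 = 5.5, z_3 = 2, r_3 = 0.5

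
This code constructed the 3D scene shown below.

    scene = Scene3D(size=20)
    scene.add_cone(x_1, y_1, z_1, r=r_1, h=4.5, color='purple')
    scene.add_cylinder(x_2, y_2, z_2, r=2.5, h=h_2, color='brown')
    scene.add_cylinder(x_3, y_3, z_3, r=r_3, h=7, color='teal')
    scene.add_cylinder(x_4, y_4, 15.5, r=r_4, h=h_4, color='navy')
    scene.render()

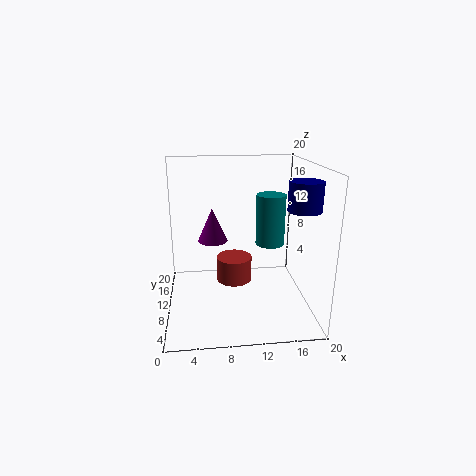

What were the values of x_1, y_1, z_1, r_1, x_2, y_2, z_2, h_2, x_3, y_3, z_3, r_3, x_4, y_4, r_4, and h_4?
x_1 = 6.5
y_1 = 9.5
z_1 = 10
r_1 = 2
x_2 = 9.5
y_2 = 10.5
z_2 = 3.5
h_2 = 3.5
x_3 = 14.5
y_3 = 10
z_3 = 9
r_3 = 2
x_4 = 17
y_4 = 3.5
r_4 = 2
h_4 = 3.5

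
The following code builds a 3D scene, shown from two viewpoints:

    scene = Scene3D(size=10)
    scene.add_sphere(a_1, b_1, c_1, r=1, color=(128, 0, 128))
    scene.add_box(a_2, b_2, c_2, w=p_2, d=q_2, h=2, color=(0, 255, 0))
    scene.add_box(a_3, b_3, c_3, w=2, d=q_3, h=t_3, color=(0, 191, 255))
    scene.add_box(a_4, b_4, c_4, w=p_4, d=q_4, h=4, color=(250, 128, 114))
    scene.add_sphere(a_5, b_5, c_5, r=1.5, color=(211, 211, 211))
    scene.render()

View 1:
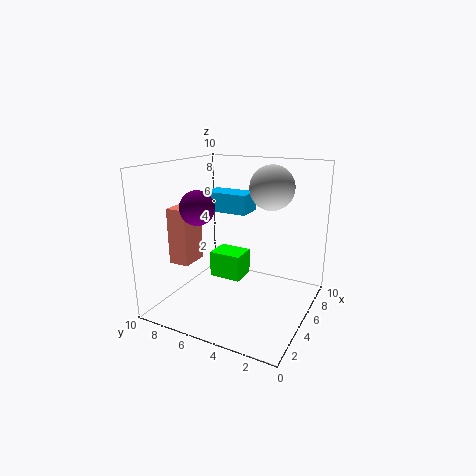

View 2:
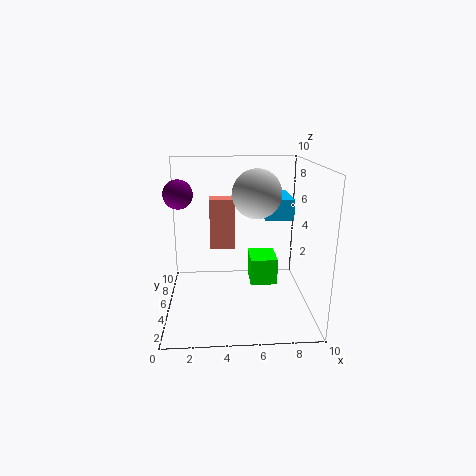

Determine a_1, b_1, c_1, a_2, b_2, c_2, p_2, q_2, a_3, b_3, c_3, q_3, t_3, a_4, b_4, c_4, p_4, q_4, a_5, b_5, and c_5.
a_1 = 1, b_1 = 5.5, c_1 = 8, a_2 = 6, b_2 = 5.5, c_2 = 1, p_2 = 2, q_2 = 2.5, a_3 = 7, b_3 = 5.5, c_3 = 6, q_3 = 3.5, t_3 = 1.5, a_4 = 3, b_4 = 8, c_4 = 3, p_4 = 2, q_4 = 1.5, a_5 = 6, b_5 = 3, c_5 = 8.5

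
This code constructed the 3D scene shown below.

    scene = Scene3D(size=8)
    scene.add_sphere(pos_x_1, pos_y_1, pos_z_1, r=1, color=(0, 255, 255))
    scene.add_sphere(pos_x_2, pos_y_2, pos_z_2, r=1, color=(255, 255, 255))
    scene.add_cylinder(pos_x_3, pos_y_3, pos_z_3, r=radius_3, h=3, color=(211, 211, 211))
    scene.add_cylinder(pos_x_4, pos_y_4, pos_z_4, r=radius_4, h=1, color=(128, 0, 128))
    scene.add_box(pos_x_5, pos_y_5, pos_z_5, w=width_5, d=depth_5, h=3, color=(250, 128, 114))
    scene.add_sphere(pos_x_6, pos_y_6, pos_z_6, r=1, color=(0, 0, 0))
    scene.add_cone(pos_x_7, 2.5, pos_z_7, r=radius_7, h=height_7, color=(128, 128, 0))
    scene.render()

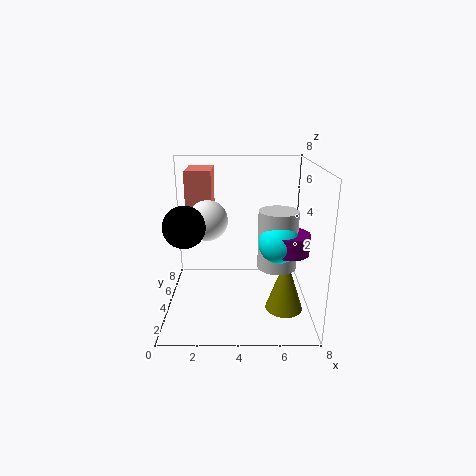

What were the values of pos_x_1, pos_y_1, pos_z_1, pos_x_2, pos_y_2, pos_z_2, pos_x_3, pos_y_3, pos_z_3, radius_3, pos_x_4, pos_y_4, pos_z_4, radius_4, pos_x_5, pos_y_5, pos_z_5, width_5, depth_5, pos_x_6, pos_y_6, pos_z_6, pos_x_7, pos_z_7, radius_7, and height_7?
pos_x_1 = 6; pos_y_1 = 2; pos_z_1 = 4.5; pos_x_2 = 2.5; pos_y_2 = 2.5; pos_z_2 = 5.5; pos_x_3 = 6; pos_y_3 = 2.5; pos_z_3 = 3; radius_3 = 1; pos_x_4 = 6.5; pos_y_4 = 2; pos_z_4 = 4; radius_4 = 1; pos_x_5 = 1; pos_y_5 = 5; pos_z_5 = 4.5; width_5 = 1.5; depth_5 = 2.5; pos_x_6 = 1.5; pos_y_6 = 1.5; pos_z_6 = 5.5; pos_x_7 = 6.5; pos_z_7 = 0.5; radius_7 = 1; height_7 = 3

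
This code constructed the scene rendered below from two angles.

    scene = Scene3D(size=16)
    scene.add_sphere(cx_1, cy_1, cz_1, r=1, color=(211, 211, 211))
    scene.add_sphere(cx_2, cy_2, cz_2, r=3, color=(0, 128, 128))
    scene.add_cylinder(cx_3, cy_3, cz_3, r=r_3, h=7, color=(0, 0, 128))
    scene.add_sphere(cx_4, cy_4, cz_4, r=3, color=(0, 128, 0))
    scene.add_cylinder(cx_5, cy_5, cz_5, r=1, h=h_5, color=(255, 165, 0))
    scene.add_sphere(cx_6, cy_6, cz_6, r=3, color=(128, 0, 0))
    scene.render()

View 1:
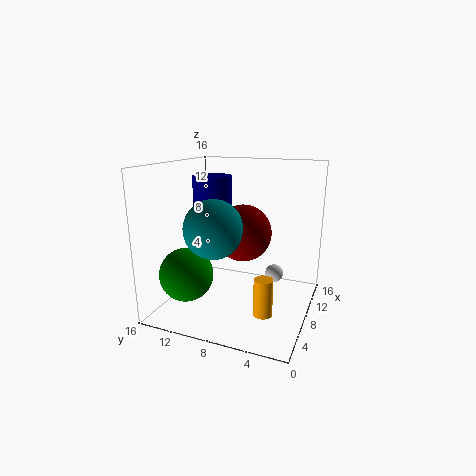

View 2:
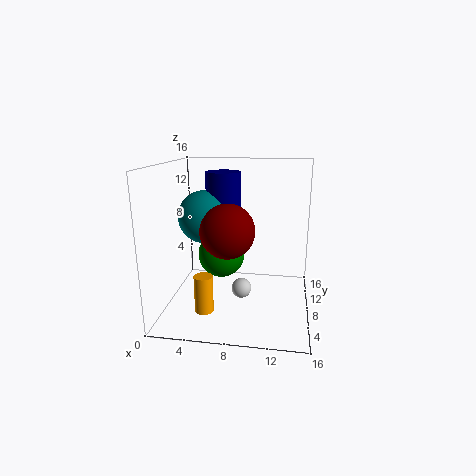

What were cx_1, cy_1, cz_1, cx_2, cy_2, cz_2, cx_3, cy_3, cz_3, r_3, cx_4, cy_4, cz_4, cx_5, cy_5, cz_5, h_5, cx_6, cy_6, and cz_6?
cx_1 = 9, cy_1 = 4, cz_1 = 4, cx_2 = 4, cy_2 = 9, cz_2 = 10, cx_3 = 6, cy_3 = 10, cz_3 = 8, r_3 = 2, cx_4 = 5, cy_4 = 13, cz_4 = 4, cx_5 = 5, cy_5 = 4, cz_5 = 1, h_5 = 4, cx_6 = 7, cy_6 = 7, cz_6 = 9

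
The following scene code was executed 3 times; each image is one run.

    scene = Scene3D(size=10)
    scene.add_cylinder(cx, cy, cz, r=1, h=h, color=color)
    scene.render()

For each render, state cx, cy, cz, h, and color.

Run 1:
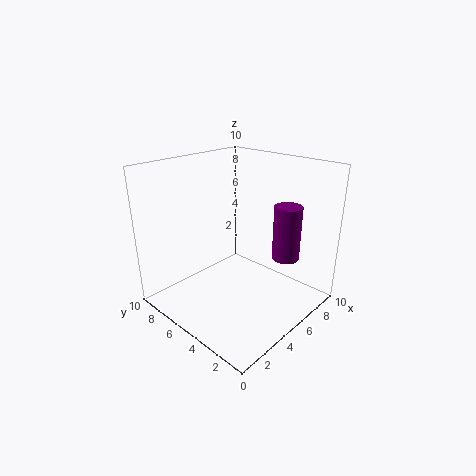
cx = 8
cy = 3
cz = 3
h = 4
color = 'purple'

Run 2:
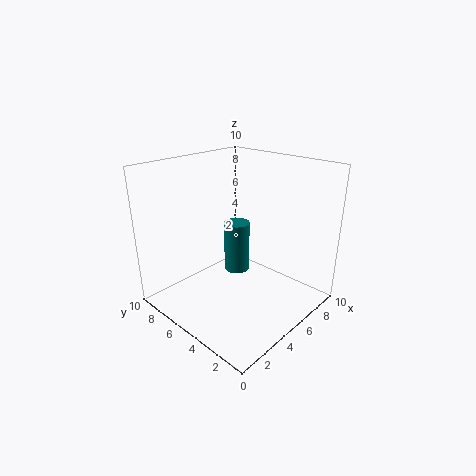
cx = 7
cy = 7
cz = 1
h = 4
color = 'teal'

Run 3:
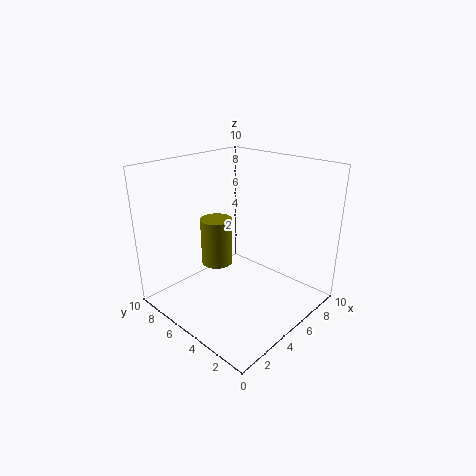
cx = 3
cy = 5
cz = 4
h = 3
color = 'olive'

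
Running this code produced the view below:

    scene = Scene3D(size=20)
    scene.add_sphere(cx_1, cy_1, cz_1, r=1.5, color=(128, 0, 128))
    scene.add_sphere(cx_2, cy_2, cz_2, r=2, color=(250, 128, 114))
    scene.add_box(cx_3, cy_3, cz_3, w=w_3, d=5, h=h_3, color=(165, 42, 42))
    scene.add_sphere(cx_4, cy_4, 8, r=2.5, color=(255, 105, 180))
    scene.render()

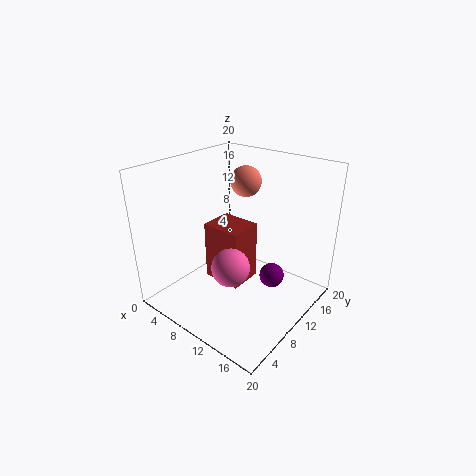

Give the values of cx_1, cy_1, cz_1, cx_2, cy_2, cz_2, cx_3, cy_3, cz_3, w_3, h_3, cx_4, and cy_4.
cx_1 = 17; cy_1 = 8; cz_1 = 8; cx_2 = 10.5; cy_2 = 11; cz_2 = 18; cx_3 = 4; cy_3 = 9.5; cz_3 = 1.5; w_3 = 6; h_3 = 9; cx_4 = 12; cy_4 = 6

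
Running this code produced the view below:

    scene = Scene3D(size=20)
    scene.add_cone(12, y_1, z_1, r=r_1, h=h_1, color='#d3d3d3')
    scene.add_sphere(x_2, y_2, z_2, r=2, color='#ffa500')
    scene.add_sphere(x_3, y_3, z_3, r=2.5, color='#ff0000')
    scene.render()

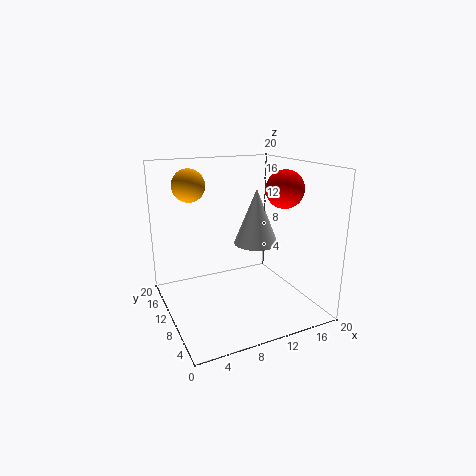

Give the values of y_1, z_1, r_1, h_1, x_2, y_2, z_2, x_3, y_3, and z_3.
y_1 = 8.5; z_1 = 9.5; r_1 = 3; h_1 = 7.5; x_2 = 3; y_2 = 9; z_2 = 18; x_3 = 15; y_3 = 6.5; z_3 = 17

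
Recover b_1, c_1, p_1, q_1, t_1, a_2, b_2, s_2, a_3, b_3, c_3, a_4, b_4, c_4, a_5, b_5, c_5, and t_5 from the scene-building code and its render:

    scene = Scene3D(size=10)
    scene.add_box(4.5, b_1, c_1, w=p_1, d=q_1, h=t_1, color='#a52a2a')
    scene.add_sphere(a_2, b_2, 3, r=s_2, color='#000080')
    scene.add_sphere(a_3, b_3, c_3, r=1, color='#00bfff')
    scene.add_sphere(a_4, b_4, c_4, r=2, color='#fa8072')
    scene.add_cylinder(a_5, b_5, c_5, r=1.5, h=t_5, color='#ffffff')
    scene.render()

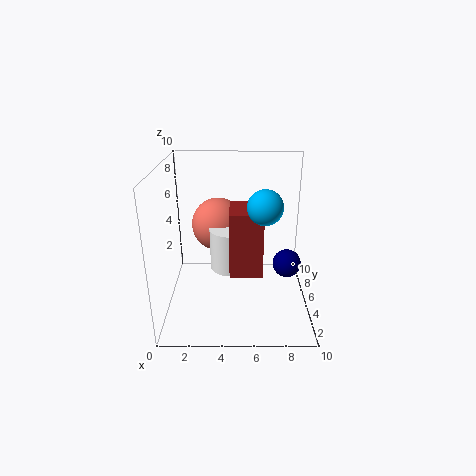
b_1 = 1.5
c_1 = 4
p_1 = 2
q_1 = 2.5
t_1 = 4
a_2 = 8.5
b_2 = 5
s_2 = 1
a_3 = 6.5
b_3 = 1.5
c_3 = 8.5
a_4 = 3.5
b_4 = 7.5
c_4 = 5
a_5 = 4.5
b_5 = 5.5
c_5 = 2.5
t_5 = 3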